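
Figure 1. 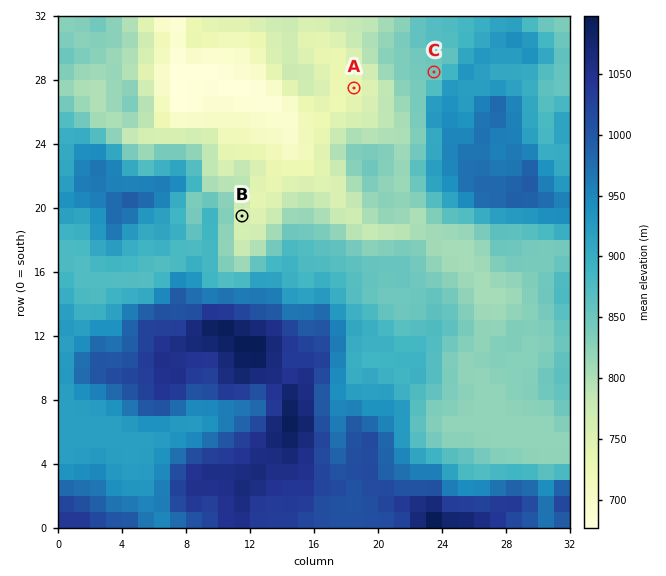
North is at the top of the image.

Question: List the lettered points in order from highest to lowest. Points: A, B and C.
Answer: C B A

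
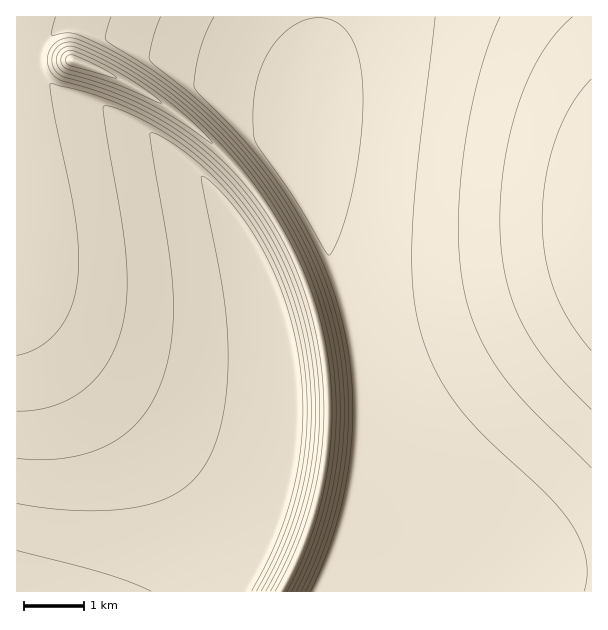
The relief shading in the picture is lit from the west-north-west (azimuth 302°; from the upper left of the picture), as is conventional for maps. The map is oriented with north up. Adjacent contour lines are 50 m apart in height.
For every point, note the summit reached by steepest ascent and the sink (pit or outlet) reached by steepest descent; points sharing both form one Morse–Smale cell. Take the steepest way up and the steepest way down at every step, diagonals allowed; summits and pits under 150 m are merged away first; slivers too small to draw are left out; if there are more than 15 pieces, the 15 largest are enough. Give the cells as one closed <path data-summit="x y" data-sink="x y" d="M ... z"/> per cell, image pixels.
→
<path data-summit="74 60" data-sink="17 591" d="M71 60l-55 0 0 531 265 1 17-34 14-36 12-49 4-39-2-63-7-44-12-40-9-23-22-43-29-41-32-35-32-27-40-27-39-19z"/><path data-summit="591 225" data-sink="308 120" d="M591 16l-272 1-1 27-11 63 1 82 8 32 20 45 8 27 12 51 6 55 0 63 6 15 17 23 25 24 41 30 5 9 2 29 134-1z"/><path data-summit="74 60" data-sink="308 120" d="M318 16l-301 0-1 43 55 1 18 6 37 16 51 32 38 31 32 35 29 41 22 43 15 41 11 45 4 39 0 45-4 39-12 49-14 36-16 33 174 1 1-20-6-18-41-30-25-24-17-23-6-15 0-63-6-55-12-51-8-27-20-45-8-32-1-82 11-63z"/>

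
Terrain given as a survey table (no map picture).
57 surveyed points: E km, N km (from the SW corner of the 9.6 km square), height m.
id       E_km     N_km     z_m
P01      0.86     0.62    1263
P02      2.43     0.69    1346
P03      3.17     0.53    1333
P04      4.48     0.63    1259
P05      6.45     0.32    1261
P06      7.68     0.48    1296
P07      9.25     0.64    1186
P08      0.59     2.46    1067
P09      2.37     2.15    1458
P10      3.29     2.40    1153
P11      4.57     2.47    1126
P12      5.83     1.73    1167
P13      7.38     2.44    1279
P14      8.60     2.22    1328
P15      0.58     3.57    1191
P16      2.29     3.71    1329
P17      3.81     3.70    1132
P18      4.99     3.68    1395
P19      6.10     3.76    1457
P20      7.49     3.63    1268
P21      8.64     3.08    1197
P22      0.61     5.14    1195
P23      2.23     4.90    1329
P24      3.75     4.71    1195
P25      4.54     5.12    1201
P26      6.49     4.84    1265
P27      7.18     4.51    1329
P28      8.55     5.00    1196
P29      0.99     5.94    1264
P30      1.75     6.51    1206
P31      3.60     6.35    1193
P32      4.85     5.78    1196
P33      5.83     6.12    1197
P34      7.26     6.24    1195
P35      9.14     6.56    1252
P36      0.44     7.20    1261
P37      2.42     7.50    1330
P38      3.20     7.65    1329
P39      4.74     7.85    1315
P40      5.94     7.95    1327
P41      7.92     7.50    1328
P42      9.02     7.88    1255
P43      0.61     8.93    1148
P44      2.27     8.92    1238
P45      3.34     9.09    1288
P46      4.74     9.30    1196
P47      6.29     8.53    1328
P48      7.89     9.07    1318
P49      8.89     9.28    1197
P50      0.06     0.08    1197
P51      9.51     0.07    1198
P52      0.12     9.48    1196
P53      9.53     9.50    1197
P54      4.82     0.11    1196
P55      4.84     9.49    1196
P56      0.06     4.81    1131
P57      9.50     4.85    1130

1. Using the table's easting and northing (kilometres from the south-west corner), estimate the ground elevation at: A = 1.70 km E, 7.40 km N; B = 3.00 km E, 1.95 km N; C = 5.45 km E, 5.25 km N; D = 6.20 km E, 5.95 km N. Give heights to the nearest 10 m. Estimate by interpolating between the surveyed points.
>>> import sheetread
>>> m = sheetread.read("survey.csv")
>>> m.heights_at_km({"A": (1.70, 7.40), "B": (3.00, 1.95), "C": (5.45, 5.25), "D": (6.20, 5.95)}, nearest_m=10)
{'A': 1300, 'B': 1260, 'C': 1230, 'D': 1200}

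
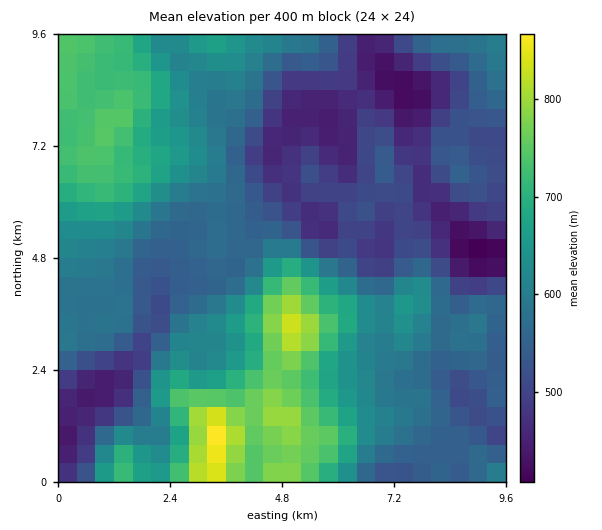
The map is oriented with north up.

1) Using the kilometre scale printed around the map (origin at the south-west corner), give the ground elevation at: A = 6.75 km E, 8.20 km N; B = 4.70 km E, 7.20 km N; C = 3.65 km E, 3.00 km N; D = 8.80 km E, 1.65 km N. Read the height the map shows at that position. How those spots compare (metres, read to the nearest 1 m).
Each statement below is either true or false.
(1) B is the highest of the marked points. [false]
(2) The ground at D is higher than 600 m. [false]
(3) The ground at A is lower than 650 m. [true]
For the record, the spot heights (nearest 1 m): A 464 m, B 451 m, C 631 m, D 504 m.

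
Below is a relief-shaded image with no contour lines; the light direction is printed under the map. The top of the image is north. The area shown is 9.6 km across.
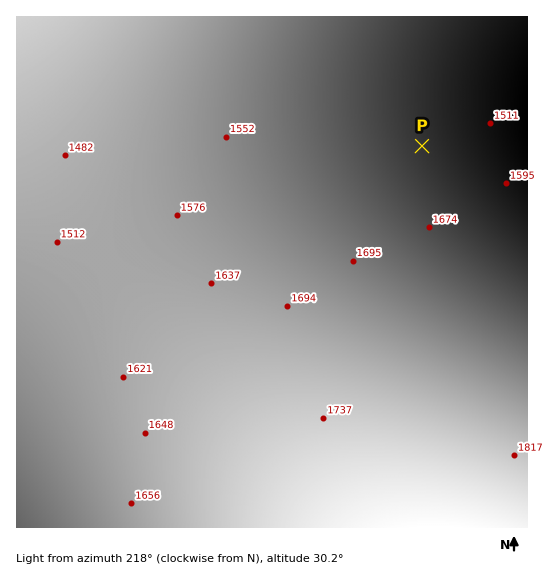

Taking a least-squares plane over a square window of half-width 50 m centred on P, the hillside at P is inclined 4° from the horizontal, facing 12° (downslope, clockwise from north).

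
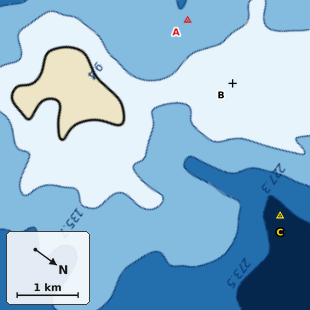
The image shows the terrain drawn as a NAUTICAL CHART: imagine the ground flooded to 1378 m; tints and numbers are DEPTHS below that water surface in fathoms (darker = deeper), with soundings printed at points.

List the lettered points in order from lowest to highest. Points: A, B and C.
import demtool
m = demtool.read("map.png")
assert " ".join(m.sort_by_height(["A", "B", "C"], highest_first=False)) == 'C A B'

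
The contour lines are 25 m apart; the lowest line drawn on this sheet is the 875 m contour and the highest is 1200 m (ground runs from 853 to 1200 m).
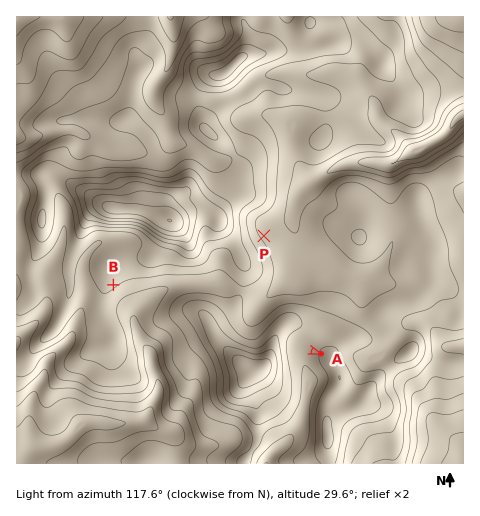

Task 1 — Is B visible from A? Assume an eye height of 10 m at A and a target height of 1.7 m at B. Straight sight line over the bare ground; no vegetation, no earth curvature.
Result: no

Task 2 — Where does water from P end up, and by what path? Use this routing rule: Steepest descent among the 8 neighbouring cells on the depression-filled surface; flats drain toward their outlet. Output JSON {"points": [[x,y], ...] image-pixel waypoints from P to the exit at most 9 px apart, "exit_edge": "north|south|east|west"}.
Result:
{"points": [[264, 236], [273, 228], [283, 225], [292, 217], [294, 208], [297, 199], [304, 189], [313, 181], [322, 175], [332, 169], [341, 166], [350, 164], [360, 162], [369, 162], [378, 164], [388, 164], [397, 161], [406, 154], [416, 148], [425, 146], [434, 141], [444, 136], [452, 126], [459, 117], [463, 115]], "exit_edge": "east"}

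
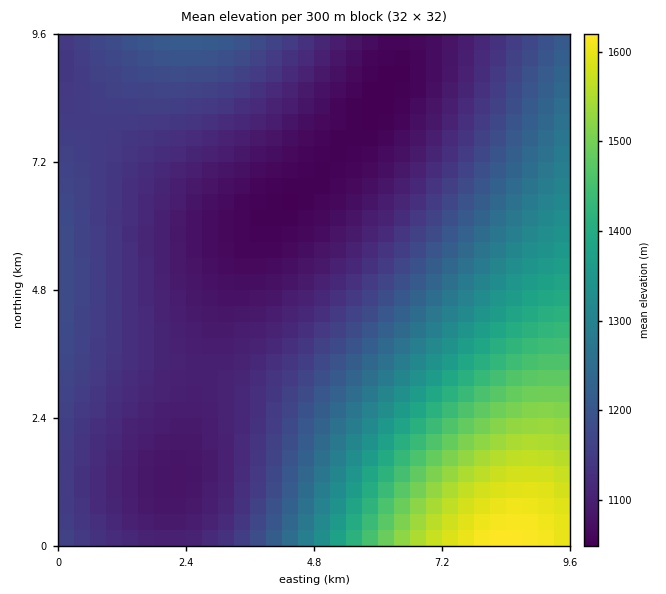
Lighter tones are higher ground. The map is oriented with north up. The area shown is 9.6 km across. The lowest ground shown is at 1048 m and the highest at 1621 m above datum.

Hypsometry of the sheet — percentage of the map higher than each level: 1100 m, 74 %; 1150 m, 49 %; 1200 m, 33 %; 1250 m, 26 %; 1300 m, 21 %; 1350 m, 17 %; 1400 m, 13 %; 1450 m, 10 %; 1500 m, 7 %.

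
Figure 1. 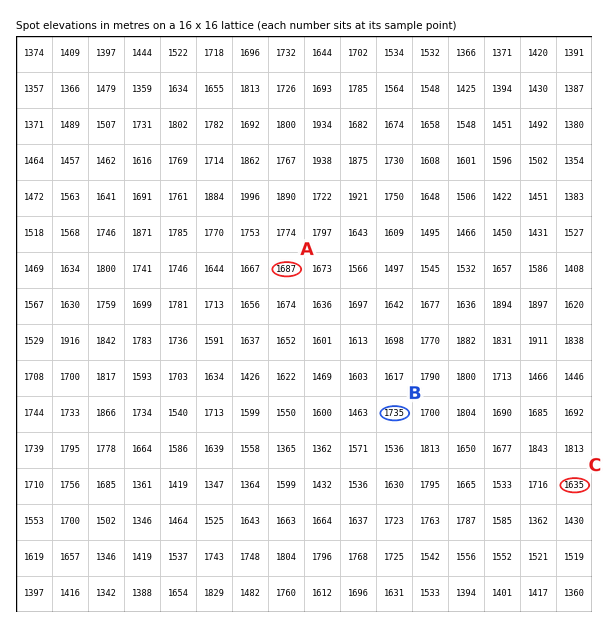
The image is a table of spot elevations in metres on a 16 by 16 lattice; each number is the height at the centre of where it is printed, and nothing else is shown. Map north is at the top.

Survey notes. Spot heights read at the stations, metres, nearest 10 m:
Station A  1690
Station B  1730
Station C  1640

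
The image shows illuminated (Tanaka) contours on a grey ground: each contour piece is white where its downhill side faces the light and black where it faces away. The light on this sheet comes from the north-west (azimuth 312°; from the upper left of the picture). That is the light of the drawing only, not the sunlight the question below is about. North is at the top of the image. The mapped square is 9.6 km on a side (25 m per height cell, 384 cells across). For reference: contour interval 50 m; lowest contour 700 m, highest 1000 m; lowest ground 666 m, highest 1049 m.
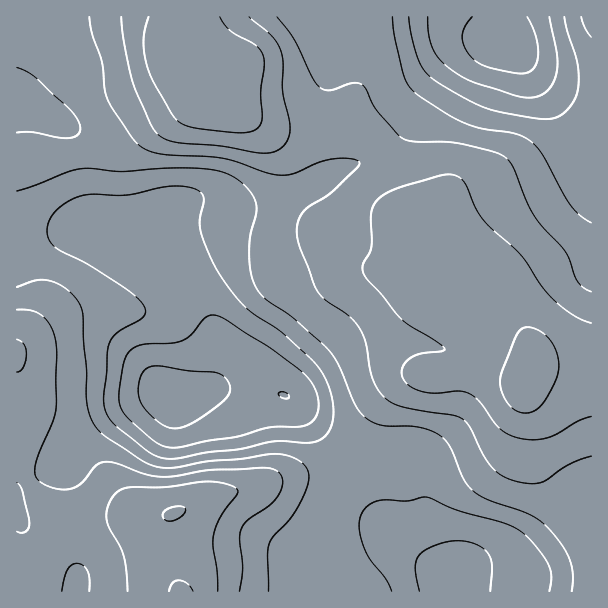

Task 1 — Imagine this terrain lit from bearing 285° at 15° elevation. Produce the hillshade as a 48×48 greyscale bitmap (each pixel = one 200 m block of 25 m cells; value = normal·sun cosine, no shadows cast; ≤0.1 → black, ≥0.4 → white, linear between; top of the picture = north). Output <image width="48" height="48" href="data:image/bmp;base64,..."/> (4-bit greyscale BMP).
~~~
<image width="48" height="48" href="data:image/bmp;base64,Qk32BAAAAAAAAHYAAAAoAAAAMAAAADAAAAABAAQAAAAAAIAEAAATCwAAEwsAABAAAAAAAAAAAAAAABEREQAiIiIAMzMzAERERABVVVUAZmZmAHd3dwCIiIgAmZmZAKqqqgC7u7sAzMzMAN3d3QDu7u4A////AKl1ebzMy6lkIiI1Z3eJh1Q1eImZmqve/6l2ebzMuphkMiI1Z3d4d1RFaImZmqvO/6mHeKvMuodlQyI1Z3d3dlVVZ4mZmqvN7pmIiau7uYZVQyJFZ3d2ZmZlZniZmrzMzZmZmaq7qXZUMyNFZnd2ZmZ2ZneImrvLu5mZmqu7qYZTIiM0VWZ2Zmd3Znd4iauqmZmZmru7qpdkMjMzNFZmZniHd4iIiZmZiJmZmszLuqmGREQyI0Vnd3d3iZmZiIiHd4iIm8y6qru5dmZCIkVnd3d4mrupmId2Z4d4m8upib3cqZl1M0Vnd3d4m8y6mHdmZnZnm7qGZ63uy7yoZVZ3d3d4m8y6mHdmZmZWiZhkRZztzN3Kh4iId3d4q8y6mHdlZmVVeHZTNHvMzM3bqqu5h3Z4m8zLmHZVVXVFZkQzNXq7u7zLq87bmHZniavLqXZVVXZEVCEjRXmqqqqqq+/8qYd3d4rMuXVFVXVEQgACRnmqqZmYm+/9uqmHdnm8yXVFZmUzQgABRniZmZiIm+/9zLqYdni8unVVZ2UzQxAANniImZiIm9/9zMuph4msuoZWZ2QzMxAANnd3iJiJq97czMypiIm8y5ZWZ2QzMyABRndmeJmau8zMzMupiIm8y5dmZ2UzMyIjRmZVaJmau7u7u7qpiImry5dmZ2VDMzM0VmVVaJqqu7qaq7qZiIibuphmZ3ZURFVVVlVVeaqqu6mZq6qYiIiaqodmZ5hmVmZmZmZmiruqqqmZqqmIiJmaqYdmZ6l3ZmZmZ3d3m8y6qpmaqpmIiJmqmHZVZ6qHd2Zmd4iJq8y6qqqqqYiIiImZh2VVZqmId2Z3eJmavMu6qqq6qYiIiIiYh2VVVoiHd3d3eJmqu7uquqqqqZmYh3eId2VVVXZnd3d3eJqru7qru6qqqqqYdmZ3dmZWZlVWd4iHiJqru6qry6mZqrupdmZ3dmZmZlRFZ4iHiJqru6qrzLqZq7updmZmZmVWZ1VEVnh3eJmru6qry7qqu7uph2ZmZlVWZ2VEVnd2Z4mau7qqqqq7u7uph2ZmZlVWd2ZUVWdmVWeJqrqpmZq7u7uqmHZmZVVWd3ZlVndmVVZniaqYd3iaqru6qYdmZVRWd4d3d3h3ZVVWeJmGVWeImaqqqpd2ZVRWd4iIiImZh2VVZ3dlRVZ3iImaqpiHdlVWd4iIiZqruodmZnZURGd3d3eJmZiIh2Znd4iImqu8zKl3d2VDNGiIdmd4iIiJmHeIiIiImru83cqYd2VDNGiIdmZ3d3d4iImqmJmZqru83cuYd2QyNGiYdmZ3ZmZ3iJq7qZmZqrvM3cqYd2QiNGiZdlVmZmZ3eJvdupmZqrvN7bqId2QhJFeZhlREVWZ4iKzu25mZmqve7bqHd2QhE1eZl2QjRVZ4ib3/3IiZmazv7bqHd3UxEleJmGMRJFVnib3/7YiJmqzv7LqHd3ZCE1eZh1MQJFVWic7/7YiImrze3LqXZmZDNGiZhkIAJFVWeb7/7YiImrze27qGVFVURomZdTEBJFVWeb7//g=="/>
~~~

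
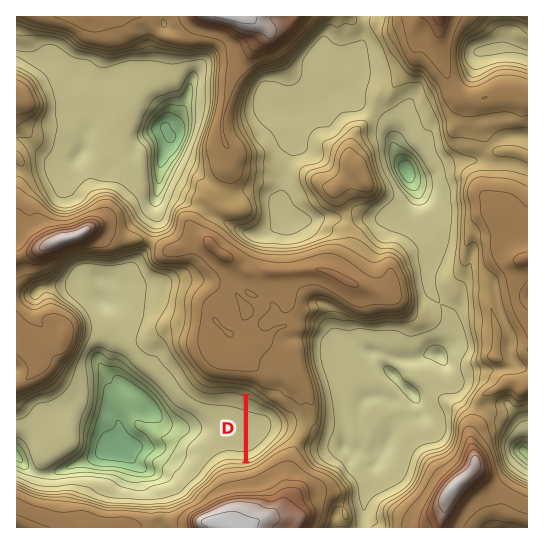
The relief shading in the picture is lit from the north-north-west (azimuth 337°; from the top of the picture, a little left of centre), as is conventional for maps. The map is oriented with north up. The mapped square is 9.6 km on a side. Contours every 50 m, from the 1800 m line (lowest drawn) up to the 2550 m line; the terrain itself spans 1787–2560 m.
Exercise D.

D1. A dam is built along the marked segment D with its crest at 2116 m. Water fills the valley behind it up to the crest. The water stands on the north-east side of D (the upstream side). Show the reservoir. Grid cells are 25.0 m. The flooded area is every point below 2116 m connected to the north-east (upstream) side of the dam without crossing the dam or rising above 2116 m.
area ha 53.4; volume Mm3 28.12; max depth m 74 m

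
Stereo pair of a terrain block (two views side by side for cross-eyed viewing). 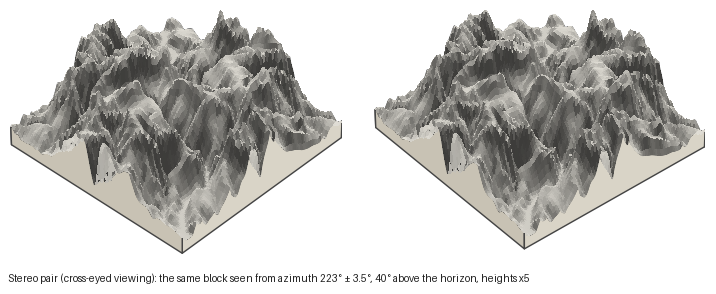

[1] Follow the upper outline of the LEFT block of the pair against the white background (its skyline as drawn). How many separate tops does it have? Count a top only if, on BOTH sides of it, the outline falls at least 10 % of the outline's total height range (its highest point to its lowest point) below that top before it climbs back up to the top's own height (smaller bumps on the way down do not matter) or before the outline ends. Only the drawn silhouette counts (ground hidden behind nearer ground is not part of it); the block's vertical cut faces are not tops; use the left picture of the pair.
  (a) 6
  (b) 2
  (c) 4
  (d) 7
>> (c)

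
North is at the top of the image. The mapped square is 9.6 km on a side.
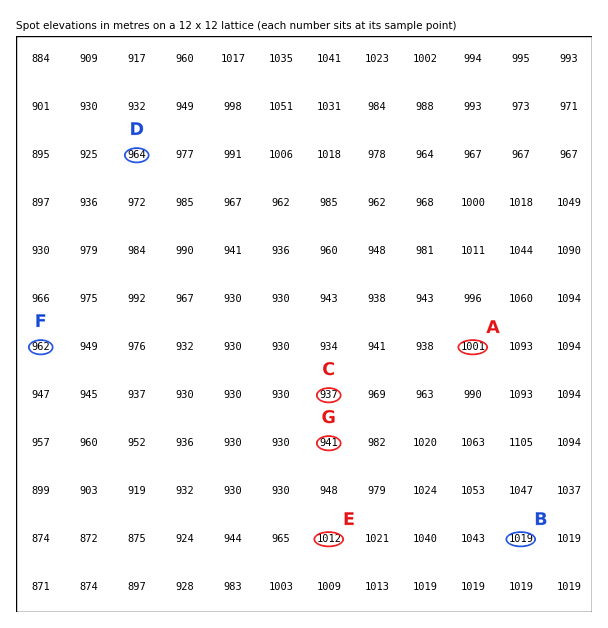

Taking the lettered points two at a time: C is below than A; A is below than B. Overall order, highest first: B A C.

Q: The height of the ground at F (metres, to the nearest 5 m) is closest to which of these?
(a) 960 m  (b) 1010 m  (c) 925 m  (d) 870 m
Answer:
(a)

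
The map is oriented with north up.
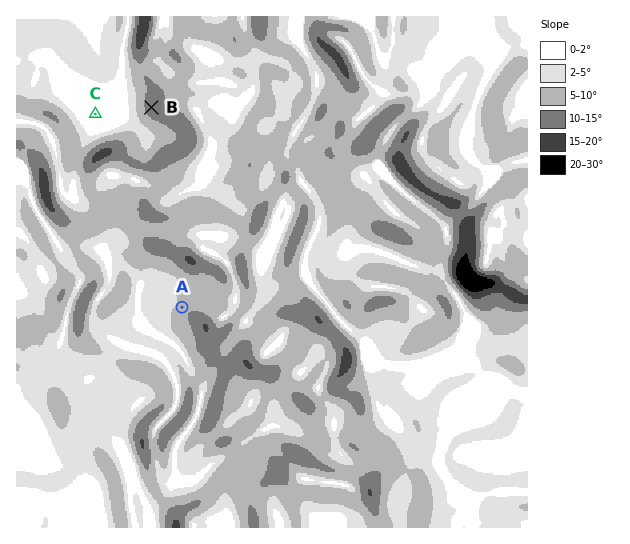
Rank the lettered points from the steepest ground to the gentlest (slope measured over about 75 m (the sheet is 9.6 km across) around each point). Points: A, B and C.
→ B A C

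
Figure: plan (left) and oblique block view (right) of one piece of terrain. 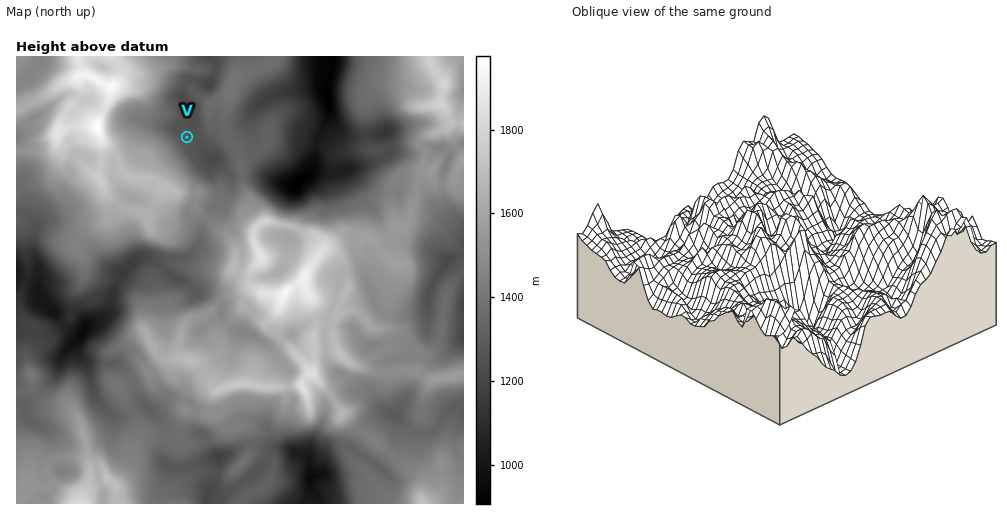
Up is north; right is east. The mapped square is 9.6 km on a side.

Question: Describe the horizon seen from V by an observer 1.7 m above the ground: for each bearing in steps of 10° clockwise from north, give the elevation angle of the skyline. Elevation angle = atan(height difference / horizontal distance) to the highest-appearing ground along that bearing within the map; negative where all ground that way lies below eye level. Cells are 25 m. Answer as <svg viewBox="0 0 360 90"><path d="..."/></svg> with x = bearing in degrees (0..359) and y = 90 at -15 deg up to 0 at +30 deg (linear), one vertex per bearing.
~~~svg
<svg viewBox="0 0 360 90"><path d="M0 53l10 3 10-2 10-6 10-2 10 0 10 1 10 1 10 2 10 0 10 1 10 1 10-2 10-7 10-7 10 3 10 4 10-5 10-8 10-9 10-3 10-1 10 0 10 0 10 0 10 1 10 4 10-1 10 0 10 4 10-3 10 1 10 6 10 5 10 6 10 6"/></svg>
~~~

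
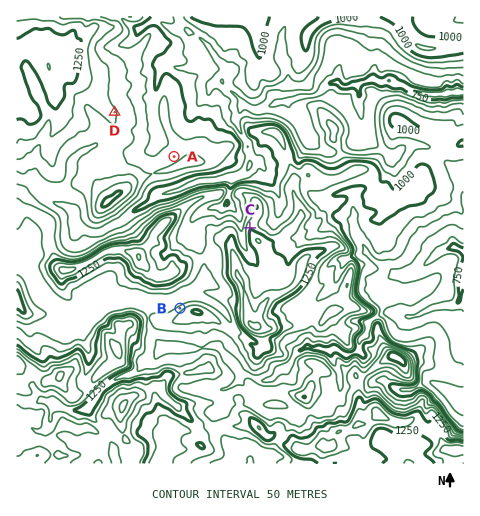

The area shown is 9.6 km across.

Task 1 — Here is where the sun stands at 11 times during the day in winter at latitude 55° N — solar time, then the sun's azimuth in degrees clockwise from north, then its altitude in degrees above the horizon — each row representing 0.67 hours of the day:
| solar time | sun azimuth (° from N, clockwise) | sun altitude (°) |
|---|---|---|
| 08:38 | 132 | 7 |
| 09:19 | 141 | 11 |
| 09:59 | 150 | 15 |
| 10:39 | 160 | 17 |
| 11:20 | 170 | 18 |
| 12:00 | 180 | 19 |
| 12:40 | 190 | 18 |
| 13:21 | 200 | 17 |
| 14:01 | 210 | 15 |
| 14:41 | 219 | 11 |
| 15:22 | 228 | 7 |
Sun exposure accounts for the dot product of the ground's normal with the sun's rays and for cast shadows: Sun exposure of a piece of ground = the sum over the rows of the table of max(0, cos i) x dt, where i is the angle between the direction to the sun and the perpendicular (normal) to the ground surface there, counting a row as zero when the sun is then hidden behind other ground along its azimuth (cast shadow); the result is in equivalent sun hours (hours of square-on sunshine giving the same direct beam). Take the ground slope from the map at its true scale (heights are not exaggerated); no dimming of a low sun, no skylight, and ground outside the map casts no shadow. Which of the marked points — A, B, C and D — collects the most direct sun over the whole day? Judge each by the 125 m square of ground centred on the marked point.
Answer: D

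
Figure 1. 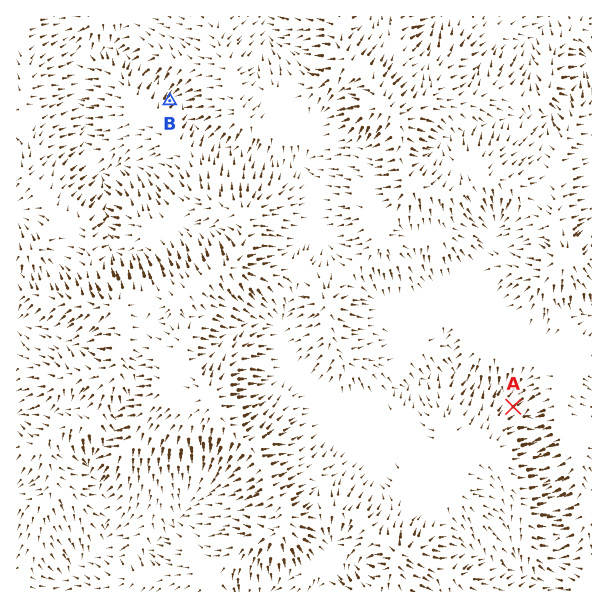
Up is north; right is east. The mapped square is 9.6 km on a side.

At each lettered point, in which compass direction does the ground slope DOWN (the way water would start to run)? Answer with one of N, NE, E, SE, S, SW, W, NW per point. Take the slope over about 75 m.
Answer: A NE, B NE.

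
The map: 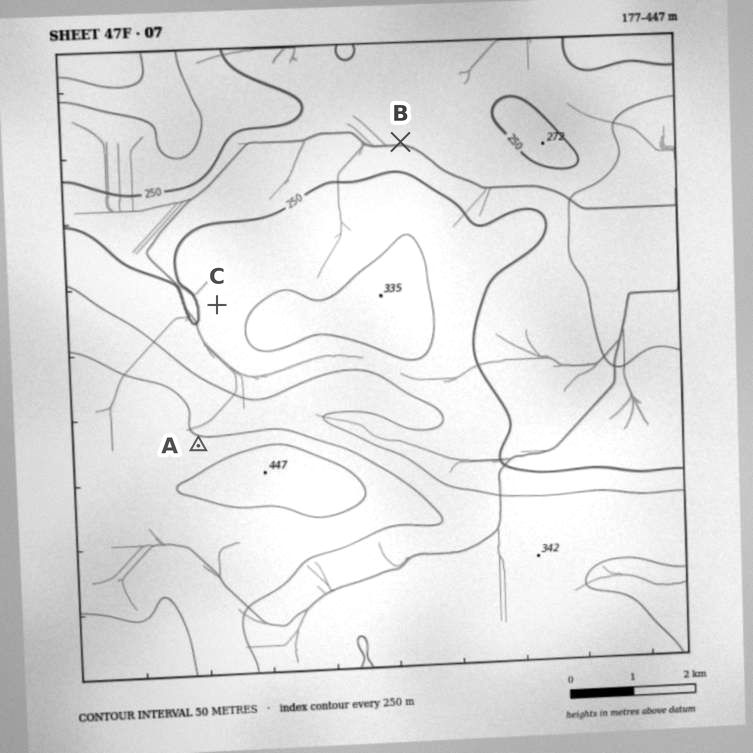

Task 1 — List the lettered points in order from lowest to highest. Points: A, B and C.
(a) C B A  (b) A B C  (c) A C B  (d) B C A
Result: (d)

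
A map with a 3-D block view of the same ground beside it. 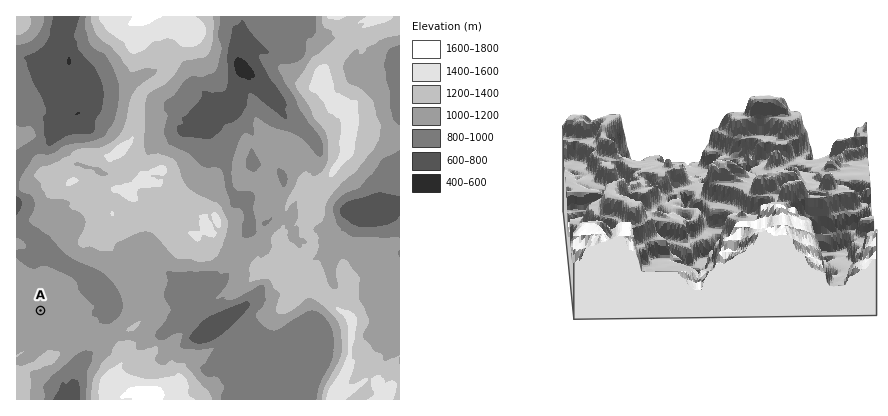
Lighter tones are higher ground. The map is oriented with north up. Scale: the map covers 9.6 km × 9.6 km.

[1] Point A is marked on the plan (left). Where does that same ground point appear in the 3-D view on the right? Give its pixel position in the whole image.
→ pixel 849 169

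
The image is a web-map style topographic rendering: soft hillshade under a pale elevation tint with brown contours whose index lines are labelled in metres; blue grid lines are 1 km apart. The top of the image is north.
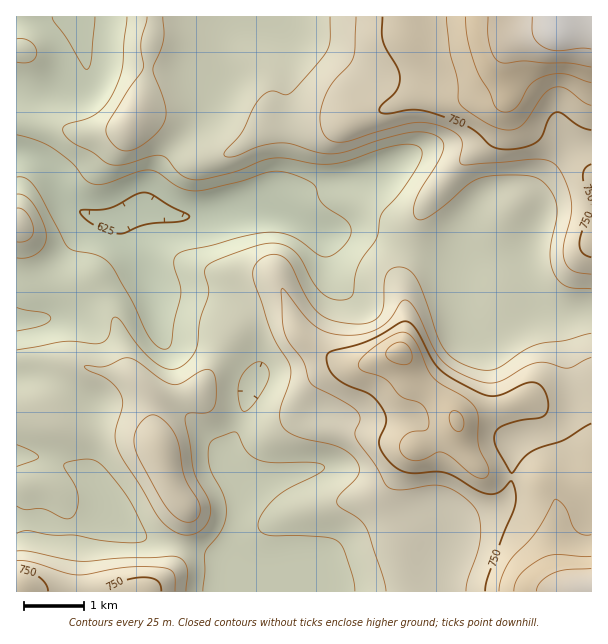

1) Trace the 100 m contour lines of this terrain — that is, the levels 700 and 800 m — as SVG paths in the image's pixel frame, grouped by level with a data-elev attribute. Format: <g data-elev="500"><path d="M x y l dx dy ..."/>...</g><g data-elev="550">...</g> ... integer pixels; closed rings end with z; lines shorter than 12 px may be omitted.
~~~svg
<g data-elev="700"><path d="M186 591l2-16-1-8-5-7-6-3-54 1-41 3-51-9-13-1"/><path d="M181 534l10 1 9-4 7-7 3-9 0-8-1-7-15-29-9-52 1-4 3-2 17 0 7-5 3-6 0-10 0-12-3-7-3-3-6 0-22 13-8 2-12-5-24-18-9-4-7 1-18 8-20-1 5 5 19 9 11 12 4 12-8 30 0 7 3 9 41 68 9 9z"/><path d="M591 333l-25 7-29 4-13 6-26 18-9 2-10-1-21-8-8-5-6-7-7-14-18-51-5-9-7-6-6-2-6 0-8 6-3 9-1 24-4 11-10 6-13 1-24-4-14-8-12-15-15-31-7-9-6-2-8 0-7 3-6 5-4 9 2 12 17 51 16 27 3 7-1 12-10 29 1 13 4 6 6 5 11 4 36 9 10 5 8 9 3 7 0 6-5 7-15 14-2 8 3 4 19 12 7 8 16 48 4 16"/><path d="M17 242l6 0 6-2 3-4 2-6-2-8-5-8-4-5-6-1"/><path d="M147 17l-6 25 3 23-1 4-17 24-20 35 0 6 5 7 6 7 6 3 11-2 12-6 13-12 6-11 1-7-1-9-12-35 10-28 0-24"/><path d="M330 17l0 25-3 8-4 7-33 37-5 1-13-4-5 1-6 5-7 10-13 27-16 18-1 3 1 1 9 1 26-11 21-3 10 1 29 9 16 1 69-21 15-1 12 2 10 6 2 4 0 5-6 13-22 36-3 12 3 8 6 2 7-4 17-12 22-20 12-6 12-2 17-1 18 1 9 2 7 4 6 7 7 15 1 13-7 35 1 12 4 11 5 7 7 5 24 2"/></g><g data-elev="800"><path d="M591 556l-34-2-14 4-13 8-9 8-5 8-2 9"/><path d="M456 431l3 1 3-2 2-8-3-8-4-3-4 0-3 3-1 6 3 7z"/><path d="M396 363l11 1 5-4-1-10-7-7-5-1-5 2-8 7 0 3 1 4z"/><path d="M466 17l2 22 7 27 5 11 9 15 5 13 6 6 7 1 8-3 4-5 12-20 6-5 9-3 11-2 9 0 25 9"/></g>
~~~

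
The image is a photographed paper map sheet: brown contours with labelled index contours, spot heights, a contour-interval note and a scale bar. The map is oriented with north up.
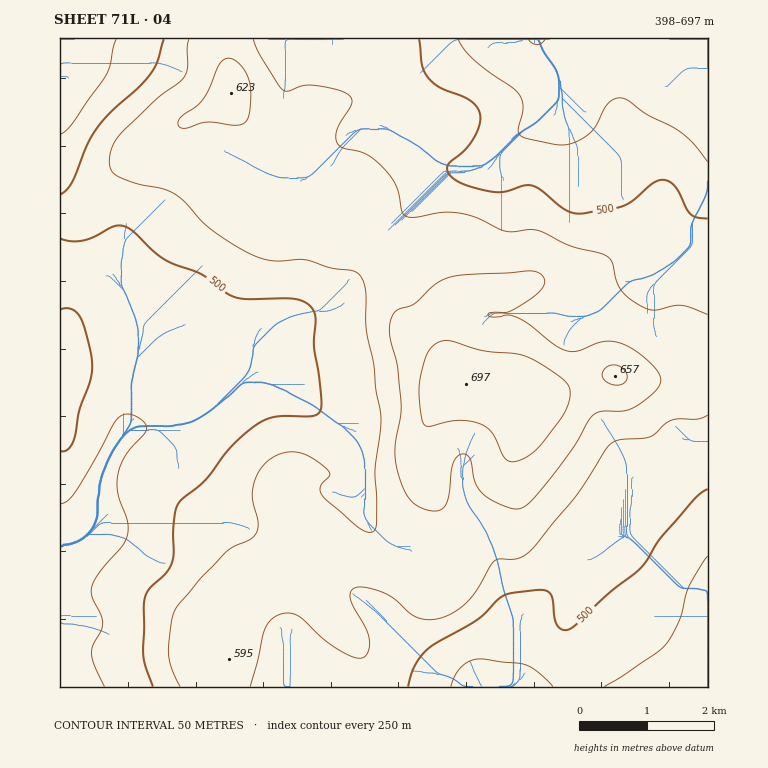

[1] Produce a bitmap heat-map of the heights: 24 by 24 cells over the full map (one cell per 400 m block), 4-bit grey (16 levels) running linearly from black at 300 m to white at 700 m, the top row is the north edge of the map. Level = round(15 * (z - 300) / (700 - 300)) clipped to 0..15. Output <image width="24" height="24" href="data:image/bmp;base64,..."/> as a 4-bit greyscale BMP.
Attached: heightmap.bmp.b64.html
<image width="24" height="24" href="data:image/bmp;base64,Qk2WAQAAAAAAAHYAAAAoAAAAGAAAABgAAAABAAQAAAAAACABAAATCwAAEwsAABAAAAAAAAAAAAAAABEREQAiIiIAMzMzAERERABVVVUAZmZmAHd3dwCIiIgAmZmZAKqqqgC7u7sAzMzMAN3d3QDu7u4A////AFZ4q7mImYdlVmZlVVZ4q7mJqZh2ZndmZVZ4qrqaqZmXd4d2ZVZ4mruqqaq5h4h3ZVVniaq7qqq6mYiHdkVniZqqqaq6qpiIdlVniJqqmau7u6mIh2VneJqpmby7zLmImHZmZ4mZmby83cqZmYZWZniIib3d7tuqmYZmZmd3ib3u/+zLqpdmZmd3ib3/7t3cuodmZ3d4ib3d3LvLu4dmZ3d4irzMu7qqqndmd4iIirvMy7qpmXZneImZmqu7u7qZiHd4iaqqqqqqqpmZiIiJmqqqqpmZmYiIh4mZq7qqqpmHeHd3h3mqu6qqqZiHZ2Z3dmiru7uqmZiHZVZmZVeKu8qqmZiHZVVmVVZ4m8qZmZh2VUVVVFVnm7mIiZdlVEVVVA=="/>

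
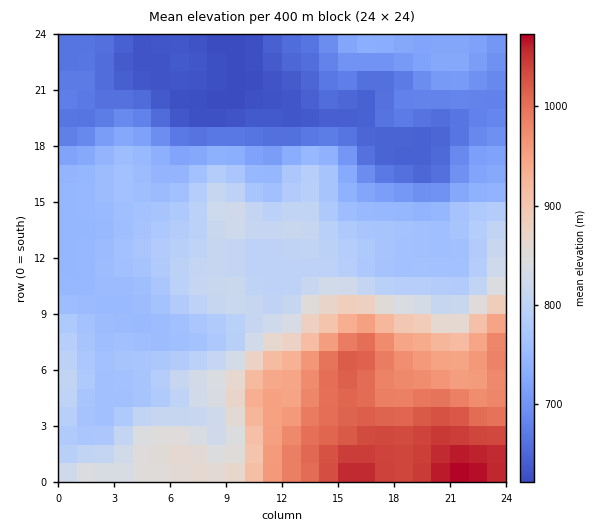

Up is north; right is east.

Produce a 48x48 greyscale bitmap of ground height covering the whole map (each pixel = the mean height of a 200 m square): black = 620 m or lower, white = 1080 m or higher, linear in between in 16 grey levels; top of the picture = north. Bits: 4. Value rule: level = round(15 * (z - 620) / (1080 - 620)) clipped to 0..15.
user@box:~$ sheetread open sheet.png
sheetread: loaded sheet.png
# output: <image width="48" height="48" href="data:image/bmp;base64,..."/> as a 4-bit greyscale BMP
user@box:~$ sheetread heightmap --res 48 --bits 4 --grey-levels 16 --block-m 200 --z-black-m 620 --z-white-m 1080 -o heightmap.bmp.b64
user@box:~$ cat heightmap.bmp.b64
<image width="48" height="48" href="data:image/bmp;base64,Qk32BAAAAAAAAHYAAAAoAAAAMAAAADAAAAABAAQAAAAAAIAEAAATCwAAEwsAABAAAAAAAAAAAAAAABEREQAiIiIAMzMzAERERABVVVUAZmZmAHd3dwCIiIgAmZmZAKqqqgC7u7sAzMzMAN3d3QDu7u4A////AHd4d3d3iIiIiIiau8zN3u7u7u7u7///7md3d3d3iIiIiIiau8zN3u7u7u7u7//+7mZmZnd4iIiIh3iau8zd3u7u7u7u7v/+7lVmZmd4iIiId3iau8zN3e7u7u7u7u7u7lVVVWd4iIiHd3iau8zN3d3e7u7u7u7u7lVVVWZ3d3d3d3iau7zM3d3d3d3e7u7d3WVVVVZnd3dmZ3iau7vM3d3d3d3d3t3d3WVVVVVWZmZmd3iqu7vMzd3d3M3d3d3MzGZVVVVVVWZnd4mru7u8zd3czMzM3czMzGZVVVVVVWZ3d4mru6u8zd3czMzMzMu7zGZVVVVVVmZ3d4mqu6u8zd3czMzMy7u7vGZVVVVVVmZ3d3iaqqu8zd3czMy7u7u7zGZVVVVVVWZmZ3iJqqu8zd3dzMu7u7u7zGVVVVVVVVVVZmeImqqrzN3dzMu7u7u7zGVVVVVVRVVVVWZ3iZmqvM3dzLu7qqq7zGVVVEREREVVVVZneIiaq7zMy6qqqZmrvFVVREREREVVVVZmd3eJmqu7uqmZmImau1VVRERERFVVVmZmZneJmaqqqZmIh3iZqlVEREREVVVmZmZmZmeIiZmZiIh3dneImURERERFVVZmZndmZmZ4iIiId3d2ZmZ3iERERERFVVZmZnZmZmZnd3d2ZmZmZlZneERERERFVWZmZmZmZmZmZmZmVVVVVVVWd0RERFVVVWZmZmZmZmZmZmVVVVVVVVVWd0RERFVVVWZmZmZmZmZmZlVVVVVVVVVWZ0RERFVVVWZmZmZmZmZmZmVVVVVVVVVWZ0RERFVVVVZmZmZmZmZmZmVVVVVVVVVWZkREREVVVVVmZnZmZmZmZlVVVVVVVVVWZkREREVVVVVmZ3d2ZmdmZVVVVVVVRVVWZkREREVVVVVmZ3d2ZmZmZVVERERERFVVZkRERFVVVVVWZ3ZmVWZmVUREREREREVVVURERFVVRFVWZmZVVVZmVUREMzMzM0RERERERVVUREVWZmVURVVmVUQzMzIiIjNERERERVVURERVZlVERFVmVUMyIiIREiMzM0RERFVURERFVVVERFVVVUMiERERESMzM0RERFVERERERERDNERVVDMhERERESMzMzMzREREQzMzMzMzMzNEQzIRERERESIzMyIjM0RDMyIiIiIiIiIiIiIRERERERIjMyIiIzMzIhERERERERERERERERERERIiIhESIiIiIREAAAERERAREREREREREREiIiIRIiIiEQAAAAABEAAREREREiIiESIiIiIiESIREQAAAAAAAAAREREREiIiIiIiIiIiEREREAAAAAAAAAERERERESIiIiIiIiIiERERAAAAAAAAAAEREiERERIiIzMiIiIiEREAAAEAAAAAAREREiIhEiIjMzMzIiIiERAAABEQAAAAARERIiIiIiMzMzMzMhEhEREAABEQAAAAERERIjMzMzMzMzMzMxEREREAABEAAAAAERESIzNERDMzMzMzMxEREREAABAAAAAAERESIzRERDMzMzMzMw=="/>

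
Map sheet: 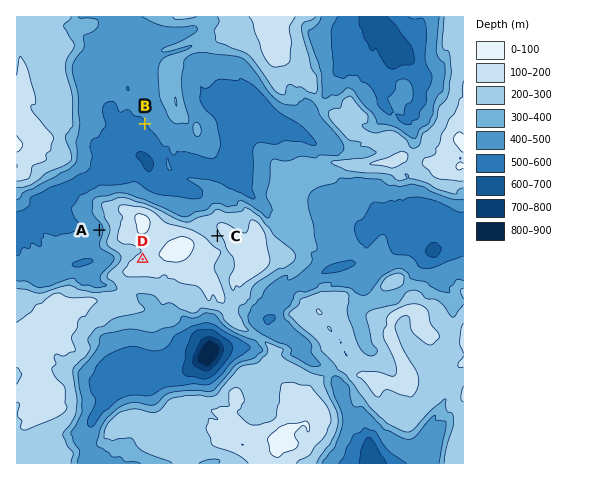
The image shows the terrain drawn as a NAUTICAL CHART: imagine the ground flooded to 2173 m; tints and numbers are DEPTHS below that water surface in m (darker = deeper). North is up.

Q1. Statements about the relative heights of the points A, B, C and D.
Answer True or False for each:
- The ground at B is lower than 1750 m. True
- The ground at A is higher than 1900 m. False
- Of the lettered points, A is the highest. False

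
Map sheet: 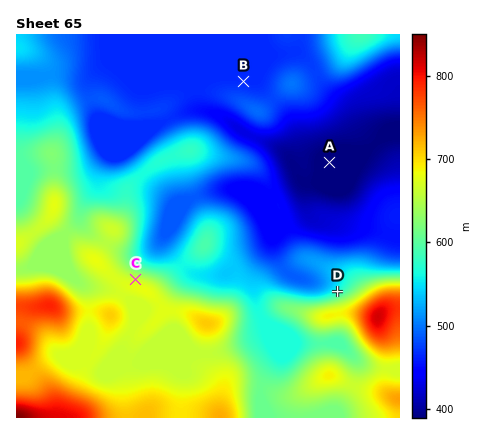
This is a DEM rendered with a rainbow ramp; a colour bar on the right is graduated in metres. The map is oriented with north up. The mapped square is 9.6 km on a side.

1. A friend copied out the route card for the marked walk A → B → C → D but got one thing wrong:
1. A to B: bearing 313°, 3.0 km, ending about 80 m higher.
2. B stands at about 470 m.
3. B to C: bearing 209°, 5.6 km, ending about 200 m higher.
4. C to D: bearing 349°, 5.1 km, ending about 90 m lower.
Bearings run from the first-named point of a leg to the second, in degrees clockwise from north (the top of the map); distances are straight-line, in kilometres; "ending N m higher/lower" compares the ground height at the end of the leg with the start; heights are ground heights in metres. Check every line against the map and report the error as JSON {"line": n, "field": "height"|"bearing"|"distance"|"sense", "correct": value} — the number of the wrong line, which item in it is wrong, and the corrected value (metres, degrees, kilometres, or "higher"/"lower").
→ {"line": 4, "field": "bearing", "correct": 93}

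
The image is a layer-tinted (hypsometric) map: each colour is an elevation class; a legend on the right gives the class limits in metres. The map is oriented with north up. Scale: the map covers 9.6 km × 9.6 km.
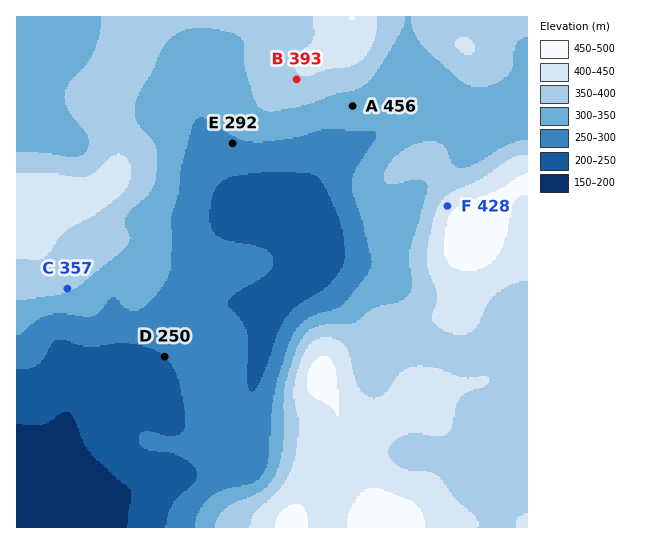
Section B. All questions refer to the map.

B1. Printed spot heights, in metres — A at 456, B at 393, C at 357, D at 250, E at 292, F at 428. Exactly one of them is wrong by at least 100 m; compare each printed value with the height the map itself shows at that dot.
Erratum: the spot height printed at A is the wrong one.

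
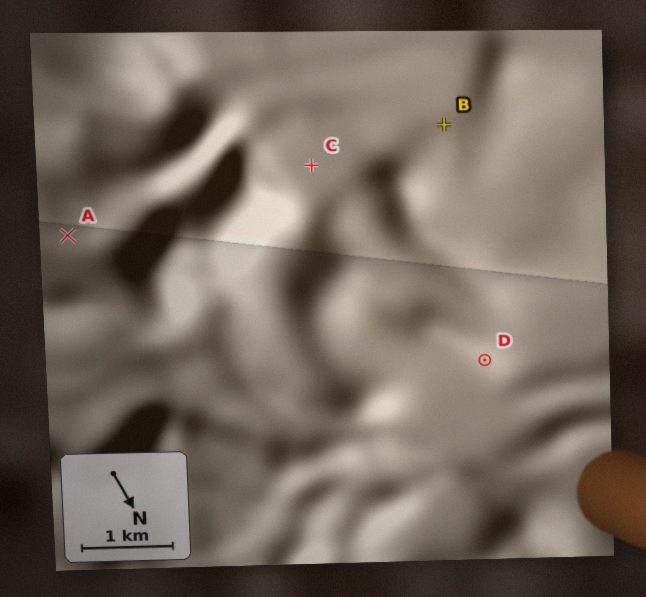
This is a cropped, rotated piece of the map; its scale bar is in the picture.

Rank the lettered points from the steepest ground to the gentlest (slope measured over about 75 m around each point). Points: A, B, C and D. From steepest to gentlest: A D B C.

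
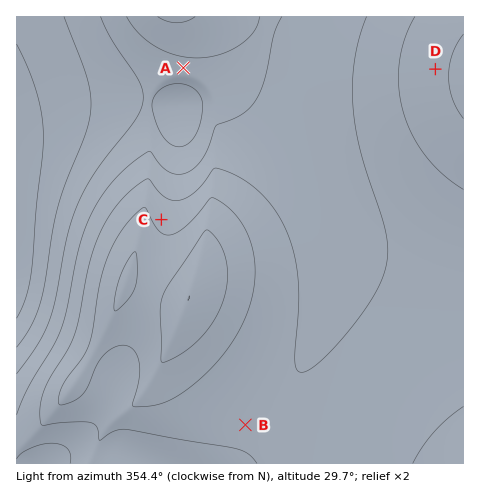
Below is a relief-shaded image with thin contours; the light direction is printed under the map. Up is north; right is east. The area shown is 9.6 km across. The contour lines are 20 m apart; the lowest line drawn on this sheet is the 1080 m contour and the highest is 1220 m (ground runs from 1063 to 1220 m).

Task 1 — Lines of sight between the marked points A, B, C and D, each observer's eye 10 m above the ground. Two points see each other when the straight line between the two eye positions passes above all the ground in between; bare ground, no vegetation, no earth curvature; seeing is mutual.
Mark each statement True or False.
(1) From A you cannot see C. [False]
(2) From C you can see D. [True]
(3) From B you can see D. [True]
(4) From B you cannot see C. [True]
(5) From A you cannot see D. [False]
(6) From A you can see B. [False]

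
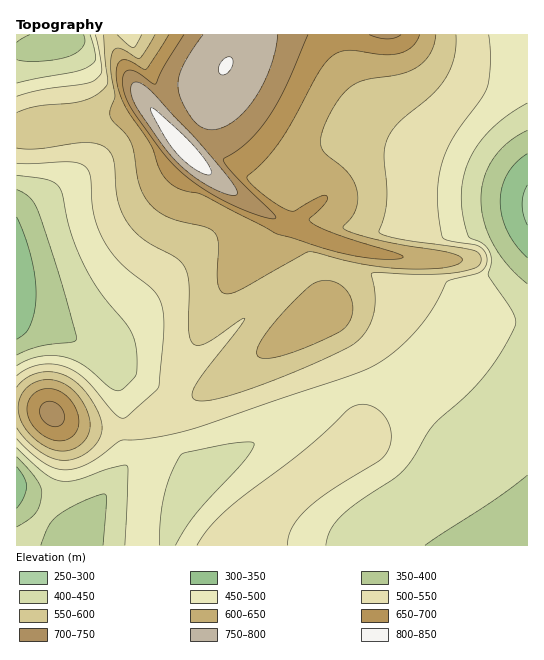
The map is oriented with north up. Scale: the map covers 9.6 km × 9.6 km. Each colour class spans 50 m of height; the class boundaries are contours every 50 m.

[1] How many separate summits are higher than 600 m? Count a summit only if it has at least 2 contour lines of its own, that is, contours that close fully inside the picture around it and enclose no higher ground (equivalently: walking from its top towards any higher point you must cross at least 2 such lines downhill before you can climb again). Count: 2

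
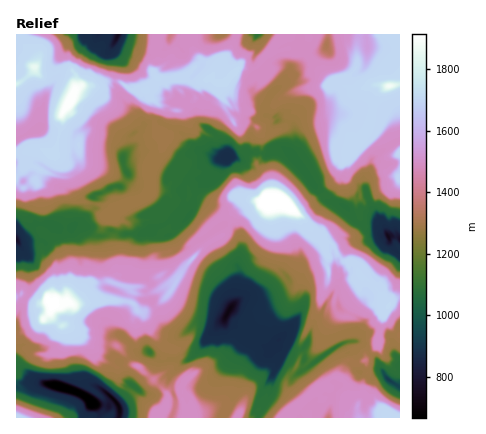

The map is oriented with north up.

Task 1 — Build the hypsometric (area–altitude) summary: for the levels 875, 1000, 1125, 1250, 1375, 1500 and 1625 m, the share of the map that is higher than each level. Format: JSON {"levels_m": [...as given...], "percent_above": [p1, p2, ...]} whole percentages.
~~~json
{"levels_m": [875, 1000, 1125, 1250, 1375, 1500, 1625], "percent_above": [95, 91, 77, 72, 49, 33, 20]}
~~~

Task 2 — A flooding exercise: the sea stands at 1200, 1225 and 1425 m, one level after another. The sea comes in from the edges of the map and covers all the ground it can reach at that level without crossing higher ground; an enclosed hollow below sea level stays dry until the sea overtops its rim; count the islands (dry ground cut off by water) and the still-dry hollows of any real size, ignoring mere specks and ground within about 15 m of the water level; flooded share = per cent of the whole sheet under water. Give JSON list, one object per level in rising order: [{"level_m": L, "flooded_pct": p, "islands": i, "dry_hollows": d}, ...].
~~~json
[{"level_m": 1200, "flooded_pct": 25, "islands": 0, "dry_hollows": 2}, {"level_m": 1225, "flooded_pct": 26, "islands": 0, "dry_hollows": 2}, {"level_m": 1425, "flooded_pct": 53, "islands": 1, "dry_hollows": 0}]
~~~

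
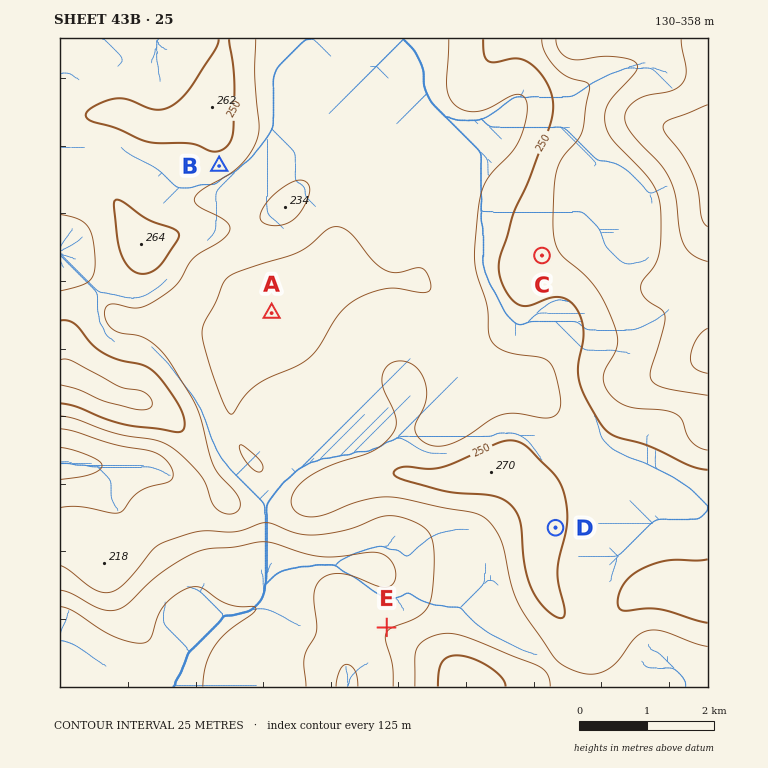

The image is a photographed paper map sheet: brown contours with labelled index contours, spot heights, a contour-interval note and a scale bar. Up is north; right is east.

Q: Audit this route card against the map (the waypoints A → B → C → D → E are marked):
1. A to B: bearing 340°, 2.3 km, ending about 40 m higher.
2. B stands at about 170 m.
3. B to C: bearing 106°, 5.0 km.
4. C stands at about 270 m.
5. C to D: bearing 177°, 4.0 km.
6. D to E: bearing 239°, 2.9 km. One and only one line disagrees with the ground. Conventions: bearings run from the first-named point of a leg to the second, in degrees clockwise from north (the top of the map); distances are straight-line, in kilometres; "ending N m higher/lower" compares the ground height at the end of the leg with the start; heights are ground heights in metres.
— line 2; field height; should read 240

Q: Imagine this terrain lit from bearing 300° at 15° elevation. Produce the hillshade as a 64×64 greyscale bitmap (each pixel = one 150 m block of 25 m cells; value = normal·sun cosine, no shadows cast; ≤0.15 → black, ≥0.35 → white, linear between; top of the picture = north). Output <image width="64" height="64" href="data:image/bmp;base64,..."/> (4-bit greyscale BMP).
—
<image width="64" height="64" href="data:image/bmp;base64,Qk12CAAAAAAAAHYAAAAoAAAAQAAAAEAAAAABAAQAAAAAAAAIAAATCwAAEwsAABAAAAAAAAAAAAAAABEREQAiIiIAMzMzAERERABVVVUAZmZmAHd3dwCIiIgAmZmZAKqqqgC7u7sAzMzMAN3d3QDu7u4A////AJmJmZiIiJmqmYiZqpiIiazd3d3Ll3d3dmd3ZmeIiIiImZmZmIiIiaqZmJmqmIiJq83d3MuYd4iHd4dlVniIiIiZmZmYiIiJmqmZmaqYiImrzN3cy5mIiZmYh2VEZ4iIiJmZmYiIiImaqqmaqpmIiau8zMy6mZmZmZmYdUNWeIiHmZmYiIiIiJmqqqqqqYiZqrzMzLqZmZmqqZiGQ0VniHeZmYd3eIiImZmqqrqpmZmqu8zLqZmZmaqpiIhkRGd3d4iYdlVniIiJmZmqu6qZmaqrzMupiImaqph4mYZEVnd3iIdkNFZ4iIiIiZq7qqmZmavMy6mIiau6h3iamGVmd3d4h1MiNWeIiIiImru6qZmZqrzLqIiJu7mGeJqph3eIiHiHUyEjVniIh3iaq7qpmZmavMupiIq8uXZ4mrupmImZiJhkIRI0Z4iHd4mrqpmYiZq7y6mIis24Zmiaq7qpmZmJmXZDIiNGd3d3iaqpmYiImru7qYiK3bhVaJmqqqqpqpmZh2VDMzRmZmZ4iIiId4iZq7u6iJvdt1RniZqqqqmamZmId2VDM0VVRWd3ZmZmd4mqu6qYmt64RFeJmZqpmZmZmIiId2VEREM0Z3ZVRVVmiJmqqpmazchUVoiZmZmZmZmIiImIdlVVQyRXdlRERFZ4iZmZmZrNyVRWeImZmZmZmZiImZmId3dUNGiHZURERWd4iIiImry5ZVZ4iJmZiIiqmZmZmZmJmHVFiql2VEREVmdmZmeJqqhlVniIiIiIiLqqqqqqqaqphmeby5dlVURVZmZVVniZl2VmeIiIiIiIu7u7u7uqu6mGaKzMuod2ZWZnd3ZVZ4iHZmd4iIiIiIiqq7u7u7u6mHd4q8zLqpmIiIiZmYd3iId2d4iIiIiId5maqqqqu7mHZ3iau8zLu7uqmavMupiId3eIiId3eIh3iIiIh4mqmGVniJmaq7vMzMuqrN3cuoh3iIiIh3eIiHd3d3ZVV4mGRWeJmYiZq7vMypmbze3LmHeJmZiIiIiZiGZmZURFd2Q1aJmYiIiZqru6iIm83dypiJmqmYh4iZqZVmZlVEVVQzV4mZmId4iZqqmHeJrM3LmZmqqph3eJmqpWZ2ZlVVVDRXmamZiIiImaqYdniavLupmqu6mHdniJmVZ3d3dlVENGiZqpmYiIiZmZh2Z4mruqmqu7uph2ZniIZniIiHZURFeJmamZmZmZmZmHZniZqqmaq8u6mIdmZmd3iIiZhlVVZ4mZmZmZmZmZmYdmd4mZmZq8zLuqmId2ZoiIiZmGVVZ3iJmZmZmaqqqZh3Z3iIiIiazdy7qqqYh3iIiJqodlZneImZmZmaqqqpmHd3iIiIeJrN3Mu7u7qpiIiImql2ZneIiImZmZqqqqmYh3eImId3ibzcy7u8y7qoh3iamHd3d4iIiImZmqqqqZmIiJmZh3d4q8zLu7vMy7h2Z4mYd3d3iIiIiJmZqqqpmYiImrqYd3eavLuqu7zMuXZniId3d3eIiIiIiZmqqqmZmImru6mHd4q7u6qqq8zJh2d4d2Zmd3iIiIiImZqqmZmYiavMuYd3iau6qpmau7qYd3d2VVZneIiIiIiJmZmZmZmZq8y5h2eJq7qpmImruqmIiHVEVWZ3iIiIiIiZmZmYiZmrzLmHZnmqqqqYiZqqqZmYdUREVneIiIiIiImZmIiImavMuod3eJqqqpmImZmaqqmGQzRFZ3iIiIiIiJiIiImaq8y6mIeImZmaqpmZmZqruoZDM0RWd3d4iIiIiIiIiJq8zLqZmYmZmZqrqpiJmru6l1QzNEVmZ3d3iIiZiHeImrzcuqqqmZmImau7qIiavMuYZUQzRFZmZmd4iJmId3iavNy6qrqpmYiJq8y5iIm8y5iHZlVVZmZVVWeImYh3eJq83Lqru6qYiIms3cqYiazLmZmIh3d4h2REV4iZmHd4mrzcuqu7qpiIiaze26iIq7mImZmYiJqphUNWeJmYd4iavNy6q8y5iIiJrN7cp4iamHeJiIiImrunVEZ4mZiHiJq83LqrzLmIiImr3tuoiJmHd4iHZmeKvMp1VniJiIiImrzMu6vMuYd4iavd26iJmId3iIZVVWiry5dmeIiIiIiZq8zLvM3Kh3iJq83KqZmYd3eIh2VDRXq7qHd4iIiIiJmqvMzM3cqYiJmrvLqZmYiHd4iIdlMzWJqph4iIiIiImZq8zM3dy5iImaq7qZmZiIiHd4iHZDNGiZiIiIiIiIiJmavM3d3cqZmaqqqZmYiHiId3d4h1M0V3iIiIiIiIiIiImrzd3dy7qqqqmZmYiHeIiHd3iHZERWd3iIiIiIiIiIiIm83dzMy7u6qZmZiIiIiIiIiIdURWd3eIiIiIiIiIh3eKzdzMzdzLuqmZmZmZmIiZqZh1RFZ3d4iIiIiImZmHZnis3LvN7tzLqqqqqqqZiZq6qXVEVnd4iIiIiIiZqYdlV5vMu83v7cy7u7qqqqmZmru6hTNWd3iIiIiIiZqqmGVWisy6rN7u3MzMuZmqqZmau7qWQ0Z3eIiIiIiJmrupdlV5u6iJvd3LvMy4iJqZiJqru5ZDRnd4iIiIiImavLqHZnmrl2eKu7u7y7h3iZmImau7p0NGd3iIiHd4iZq8y5h2ebuWRWeJmqu7t3eIiIiJmrunU0Z3iIiId3eImrzLqYeKzKdUVneJq7und3iIiImaq6hURneIiZh3d4iavMupiJvdyFVWZ4mru6"/>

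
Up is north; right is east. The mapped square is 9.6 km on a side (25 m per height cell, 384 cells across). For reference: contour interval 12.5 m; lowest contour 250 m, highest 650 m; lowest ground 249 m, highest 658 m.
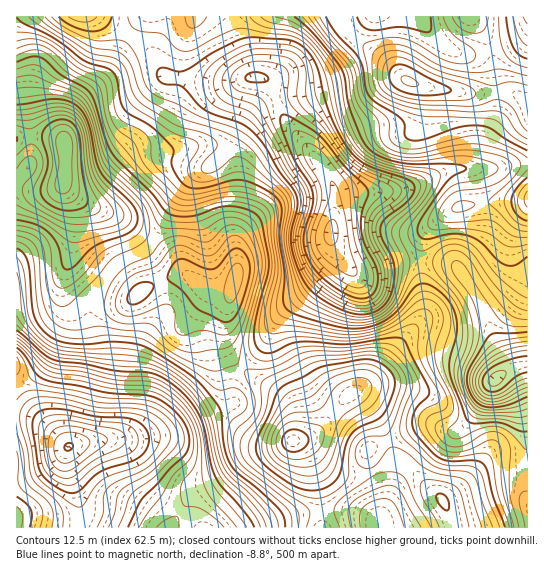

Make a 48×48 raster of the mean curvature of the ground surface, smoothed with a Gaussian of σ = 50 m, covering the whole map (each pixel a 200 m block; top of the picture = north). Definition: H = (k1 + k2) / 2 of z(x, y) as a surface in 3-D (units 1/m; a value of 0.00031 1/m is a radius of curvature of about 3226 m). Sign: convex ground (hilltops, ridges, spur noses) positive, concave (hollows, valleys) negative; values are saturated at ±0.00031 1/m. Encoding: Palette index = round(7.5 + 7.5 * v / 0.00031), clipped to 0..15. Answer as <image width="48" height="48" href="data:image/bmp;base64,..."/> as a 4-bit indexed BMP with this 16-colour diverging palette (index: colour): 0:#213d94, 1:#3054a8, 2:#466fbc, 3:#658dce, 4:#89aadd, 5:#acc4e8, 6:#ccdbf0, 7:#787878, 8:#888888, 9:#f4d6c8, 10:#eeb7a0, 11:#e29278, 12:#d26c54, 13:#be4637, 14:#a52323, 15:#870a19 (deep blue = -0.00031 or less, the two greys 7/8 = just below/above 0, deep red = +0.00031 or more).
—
<image width="48" height="48" href="data:image/bmp;base64,Qk32BAAAAAAAAHYAAAAoAAAAMAAAADAAAAABAAQAAAAAAIAEAAATCwAAEwsAABAAAAAAAAAAlD0hAKhUMAC8b0YAzo1lAN2qiQDoxKwA8NvMAHh4eACIiIgAyNb0AKC37gB4kuIAVGzSADdGvgAjI6UAGQqHAJiIdVZniZmYdlZlV3aKmZdVV3ZpuoirdbqqhmZWeIiIdmdmZmVnd3VEVmeKuYmpVJq7h4iImZiIdnZVZ3ZmZmVVVWi8uYmGM2iYVYqqqpiZhmVWd3iZiHiHZWrNyqmFRXZkNYqpmImrhVeIiImrqYiqhnq7u8uFR5dBJZqYdmiqdWnLmJqauoZ6qZuoisuWRrlBA2iHVEaHVHvcqsypqnMmm8yVRpqoZblRATREREVDJIzbmv/au3ECeruEElnLhpdCESIiNVQxFa3Jev/ru4MTaHdSAVrumHREREVDNFQyJqynV865q5ZXiFMiNWrul1NFZomGRERDSLpzNZqGeamaqWMlq4erhmRWeJqYZVRFaclBNpqGeau6qGVs/3EmiYZnd3iIdlRWeslDaKqXibvMuYi/+zAAepiIdmd4h1RXm7lnqaqHirzd3KqrpwAAWFaJdVeZl1V5q6h5qIiIqrzd3Kh3djAAIwSKhmiZmGebuoeIdWeKqpvdqXZWeZYyEBasqaqHd3nMqHiHQ1iqqYm8p2Zmirh2Q2rd3MqHd4vcl3mnMmmpmHeLuph3iqeJmLzdzLmJl3m6h3rIMViHd2VovMuYq4VpurvMqZibuHeIh4vrQUZmd3VEe927y2NYqom7l3eL2nZWiIv9YjRniHQAJ73d2UJHmWi7l1Vq3JZWiYnugzV4l1EABqzdtiJYmWe8qGVXvbh4qnjflVeIZCAAF7y6cxR5mVesyXVFiqmaqXjfyJqFMiEAOLqXMSaamFabyoZEVmerp2jf7LpiEzMiR5mFIDiqh0V5qoZUREarlljO3LgwFERFeJmFEUiphkRXiHZVVEarhVjMu5UAA0Rpu6qmI2iYhlRGh3d4mGaahnnMupQQAjSN/czKdnh2h4ZXiIm824Z4iJvcvLhCETWd/bzdypdVipiKuqze7JVWeby6vv2WITaKqZrO/bl2nKq927zMupdUWKqZrf/ZQkd2Q0WM7sqYvYnP7LmZmIdkNXiIib3JUjVSAAA4vKmYnWWd/aZnh2ZUIjZ3d4mGMSMxAAAEd2VUWDA6/pVGZURWQRR3iIdCECRVVmQyMyMxEzAZ76QkVER4hTWJqpYgAEm83duFMjQyEnNL/8UTZ3iauoibu4QQAnzv//7Kh3d2ZqaN/9UTeamavLqqqWIRJa3d3dzMupiJqqiu/+UDeql3iZqZlzE1V7yYiIiIh2Vnm4ic/8UTeJdmZmeJlSNod6p1REQzNFZleVZ6zKU0Z3ZndlZ4lkaadoqXZVZmeKuHiVVomYh2ZUVnd2VWhlepdXq7u83u7/ypqod2Z4q5dURnd2QjVVZ4ZVis7////smJupqXZnrLhUVnd2QRNERVVEV63/2odmZ4mJu6h1aahlZ4iHdTNEMjNFaKzslkMjV4dozcp0RoZWeJmImGVVMSR6uqvKdTM0aJZXvLhlRmZmaJmImYd2QjfO2oiHVUVniZZXiXVEVnd3d5qYmYiYZWrvt1VmVVaamZZXd1M0V3iZdoqYh3m6d4vclVZ3Zmi7qZZQ=="/>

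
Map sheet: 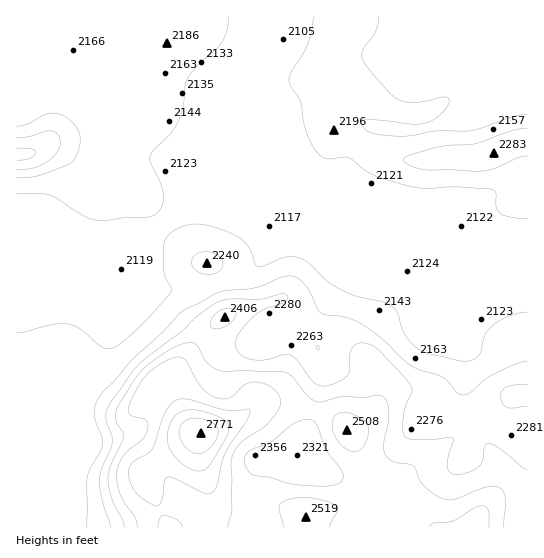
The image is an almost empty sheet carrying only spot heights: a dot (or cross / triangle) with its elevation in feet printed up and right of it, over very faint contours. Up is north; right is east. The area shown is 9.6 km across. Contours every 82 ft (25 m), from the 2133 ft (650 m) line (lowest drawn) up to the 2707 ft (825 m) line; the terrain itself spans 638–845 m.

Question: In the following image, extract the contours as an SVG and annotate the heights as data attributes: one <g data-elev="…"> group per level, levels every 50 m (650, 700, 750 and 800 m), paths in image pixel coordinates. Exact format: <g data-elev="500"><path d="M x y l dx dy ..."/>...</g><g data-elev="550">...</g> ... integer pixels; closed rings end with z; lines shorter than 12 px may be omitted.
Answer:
<g data-elev="650"><path d="M527 312l-18 4-16 9-8 10-5 19-6 5-12 2-32-7-12-5-9-8-7-12-5-16-8-8-8-4-26-5-14-6-14-9-18-18-11-5-13-1-21 9-6 0-3-3-6-16-10-9-22-10-22-4-17 4-7 5-5 5-3 9 1 23 2 8 5 9 0 4-28 32-26 23-7 3-7-2-22-18-14-5-14 1-36 8"/><path d="M17 194l25 0 8 1 32 20 15 5 9 1 21-4 19 0 11-4 5-8 1-11-3-13-10-19 0-7 4-5 15-14 7-10 7-17 2-23 2-7 9-12 26-25 5-12 1-13"/><path d="M527 114l-16 3-31 12-11 2-32 0-36 5-24-2-11-4-5-7 0-2 2-2 50 5 14-1 15-10 6-7 1-5-1-3-3-1-27 5-16-1-11-6-17-20-10-13-2-8 2-7 12-16 3-14"/><path d="M313 17l-1 13-5 15-16 28-2 8 2 5 10 16 3 21 4 14 5 10 6 8 10 4 20-1 24 17 40 12 14 1 30-1 36 3 3 3 0 13 3 7 11 4 17 2"/></g><g data-elev="700"><path d="M527 470l-5-3-24-19-9-5-4 3-3 15-4 6-16 7-7 1-5-2-2-4-1-6 6-22 0-3-38 2-6-1-4-2-2-7 0-13 3-12 6-14 0-4-8-10-22-24-12-9-9-1-7 3-4 8 0 16-2 5-10 7-13 4-6 0-6-4-16-22-7-5-7 0-22 5-10-1-7-2-6-6-3-6 1-7 5-8 17-17 27-11 2-3 1-2-2-3-4 0-21 5-34 0-9 3-11 7-25 22-40 30-10 12-24 33-2 12 6 17 0 7-11 28-2 12 3 19 8 26"/><path d="M527 385l-12 0-8 2-5 4-1 6 1 6 5 5 20-2"/><path d="M17 170l16-2 12-5 12-10 3-11-3-8-7-3-21 6-12 1"/></g><g data-elev="750"><path d="M228 527l4-17-1-45 2-11 9-12 21-15 9-8 8-12 0-9-3-5-6-6-8-4-8-1-10 3-11 10-5 3-7 1-8-2-7-4-6-7-15-25-4-3-4-1-14 5-17 12-9 13-9 20 1 7 15 5 3 6-1 6-2 6-20 17-6 9-2 10 0 9 3 12 5 9 10 14 2 10"/><path d="M330 527l1-5 6-11-1-5-13-6-20-3-14 2-9 6-1 5 4 17"/><path d="M489 527l-1-17-2-3-4-1-8 2-20 13-21 2-3 4"/><path d="M352 451l7-1 6-5 3-11 0-8-4-5-9-6-9-3-7 1-4 2-2 5 0 13 8 11z"/></g><g data-elev="800"><path d="M193 470l9 1 7-5 16-27 4-12-3-6-8-5-16-5-13-1-10 3-6 6-5 10-1 11 3 9 5 8 10 9z"/></g>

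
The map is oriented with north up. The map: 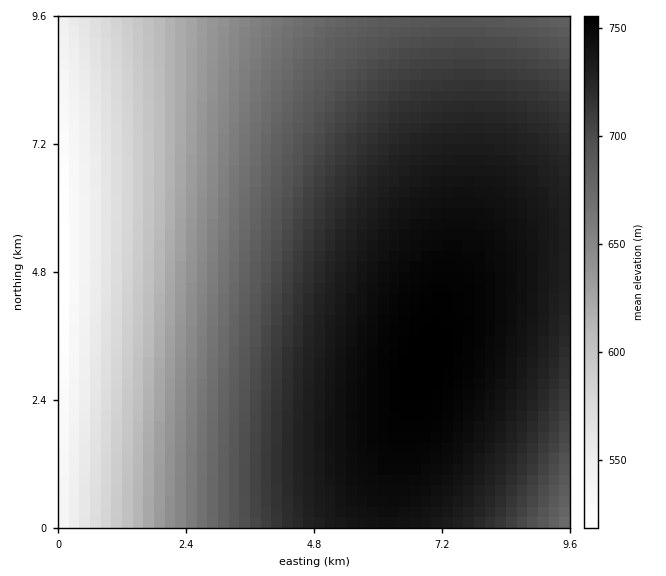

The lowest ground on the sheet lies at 515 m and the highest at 755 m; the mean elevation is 680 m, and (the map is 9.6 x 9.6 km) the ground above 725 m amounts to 31.7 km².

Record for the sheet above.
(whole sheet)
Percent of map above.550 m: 95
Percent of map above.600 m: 84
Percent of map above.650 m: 71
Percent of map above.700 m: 52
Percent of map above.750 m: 7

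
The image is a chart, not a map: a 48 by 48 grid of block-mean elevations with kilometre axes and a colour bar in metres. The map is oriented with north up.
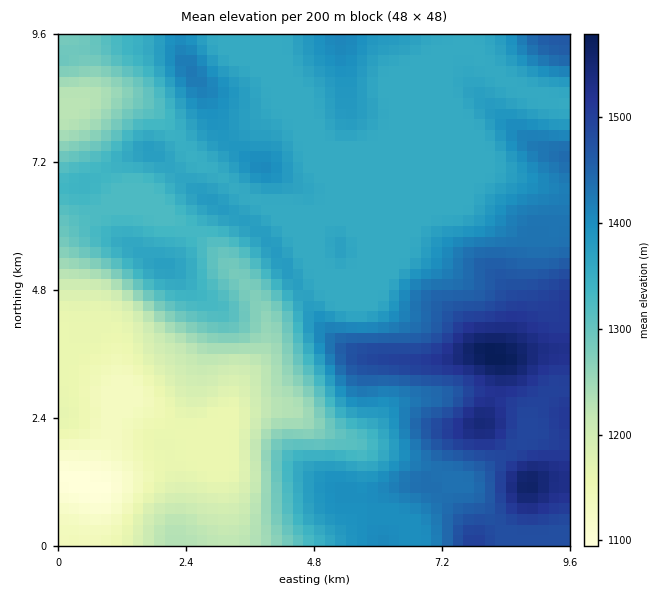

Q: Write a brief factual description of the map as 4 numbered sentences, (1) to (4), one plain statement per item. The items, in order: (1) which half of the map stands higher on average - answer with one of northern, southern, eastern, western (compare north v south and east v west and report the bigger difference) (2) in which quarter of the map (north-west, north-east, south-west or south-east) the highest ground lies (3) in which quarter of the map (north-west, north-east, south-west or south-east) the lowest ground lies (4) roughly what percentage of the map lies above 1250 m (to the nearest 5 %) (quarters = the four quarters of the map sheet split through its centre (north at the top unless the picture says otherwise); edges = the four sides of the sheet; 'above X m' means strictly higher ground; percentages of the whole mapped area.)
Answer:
(1) The eastern half stands higher on average than the western half.
(2) The highest point lies in the south-east quarter of the map.
(3) The lowest point lies in the south-west quarter of the map.
(4) Roughly 80 % of the ground is higher than 1250 m.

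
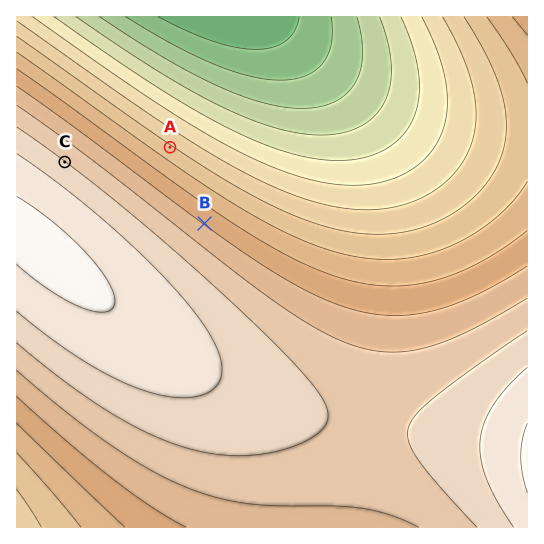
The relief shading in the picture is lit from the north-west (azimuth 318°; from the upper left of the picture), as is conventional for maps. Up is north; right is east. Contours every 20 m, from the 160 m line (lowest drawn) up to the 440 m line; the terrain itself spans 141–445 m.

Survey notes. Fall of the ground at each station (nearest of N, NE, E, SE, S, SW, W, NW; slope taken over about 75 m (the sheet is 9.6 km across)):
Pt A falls NE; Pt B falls NE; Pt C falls NE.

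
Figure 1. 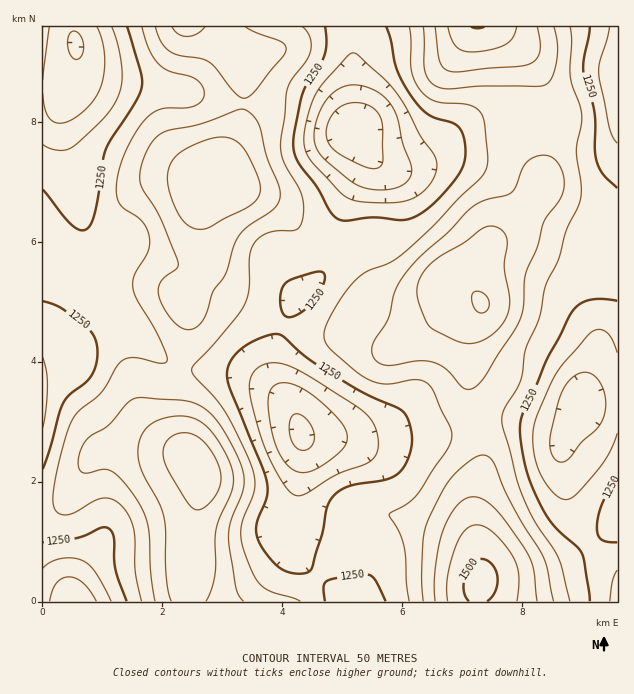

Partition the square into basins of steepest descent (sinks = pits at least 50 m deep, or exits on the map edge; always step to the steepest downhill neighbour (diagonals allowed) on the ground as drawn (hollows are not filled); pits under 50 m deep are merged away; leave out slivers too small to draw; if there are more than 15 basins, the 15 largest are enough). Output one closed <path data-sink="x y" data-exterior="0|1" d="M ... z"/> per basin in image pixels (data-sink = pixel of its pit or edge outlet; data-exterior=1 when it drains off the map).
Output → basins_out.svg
<path data-sink="301 435" data-exterior="0" d="M223 172l-8 2-11 12-3 7-1 9 10 45 0 14-4 13-23 29 5 12 0 22-12 51 0 35 2 13 5 11 15 21 3 9 0 10-9 44-4 70 290 1 4-38-6-33 0-38 6-22 1-18-13-56-4-55 6-20 10-16-2-6-13-13-10-6-8 0-30 15-25-2-14-11-8-22-10-13-57-14-25-26-39-20z"/><path data-sink="352 130" data-exterior="0" d="M494 26l-291 0 35 28 5 7 0 51-6 20-12 24-3 15 19 17 39 20 25 26 57 14 10 13 8 22 14 11 25 2 30-15 8 0 10 6 1-7 6-12 14-21 38-36 14-18 4-9 4-28 12-35 0-10-4-8-26-46z"/><path data-sink="581 400" data-exterior="0" d="M544 185l-18 26-38 36-20 33 0 6 14 17-2 7-10 20-4 12 4 55 13 56-1 18-6 22 0 38 6 33-1 17 9-5 46-7 29-9 22-12 31-26 0-290-4 0-2-6-11-10-39-16-12-8z"/><path data-sink="76 45" data-exterior="0" d="M202 26l-160 1 0 244 11 10 26 15 9 3 12 0 30-11 25-1 15 5 12 12 25-33 3-10 0-14-9-34 0-20 3-7 18-15 3-15 17-36 2-33-2-29z"/><path data-sink="43 399" data-exterior="1" d="M43 272l-1 236 8 1 8-3 10-8 22-39 8-7 57-2 20 2 14 4-7-12-6-21 0-35 12-51 0-22-5-11-13-12-7-4-23-1-16 3-24 9-12 0-18-7z"/><path data-sink="73 601" data-exterior="1" d="M155 450l-51 0-9 4-8 9-19 35-13 10-13 2 1 92 145-1 4-70 8-35 1-19-3-9-10-12-13-4z"/><path data-sink="617 84" data-exterior="1" d="M617 26l-122 1 35 30 30 54-2 16-12 35 0 27 16 11 39 16 11 10 2 6 4-1z"/><path data-sink="617 601" data-exterior="1" d="M617 522l-30 26-22 12-29 9-33 5-21 6-4 6 0 15 139 1z"/>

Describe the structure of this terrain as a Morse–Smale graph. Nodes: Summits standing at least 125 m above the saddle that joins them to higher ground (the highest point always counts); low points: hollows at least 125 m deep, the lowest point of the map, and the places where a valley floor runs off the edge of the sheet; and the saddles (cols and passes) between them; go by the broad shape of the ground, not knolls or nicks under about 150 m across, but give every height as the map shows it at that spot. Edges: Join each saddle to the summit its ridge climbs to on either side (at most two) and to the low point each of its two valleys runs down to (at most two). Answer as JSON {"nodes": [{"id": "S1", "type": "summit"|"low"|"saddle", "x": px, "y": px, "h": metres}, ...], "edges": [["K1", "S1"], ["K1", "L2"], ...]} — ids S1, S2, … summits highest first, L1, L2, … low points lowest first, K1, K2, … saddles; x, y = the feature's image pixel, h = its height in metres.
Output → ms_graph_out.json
{"nodes": [
{"id": "S1", "type": "summit", "x": 479, "y": 583, "h": 1517},
{"id": "S2", "type": "summit", "x": 476, "y": 27, "h": 1502},
{"id": "S3", "type": "summit", "x": 197, "y": 466, "h": 1489},
{"id": "S4", "type": "summit", "x": 223, "y": 172, "h": 1444},
{"id": "L1", "type": "low", "x": 350, "y": 130, "h": 1061},
{"id": "L2", "type": "low", "x": 301, "y": 435, "h": 1090},
{"id": "L3", "type": "low", "x": 76, "y": 45, "h": 1094},
{"id": "L4", "type": "low", "x": 73, "y": 601, "h": 1106},
{"id": "L5", "type": "low", "x": 581, "y": 400, "h": 1117},
{"id": "K1", "type": "saddle", "x": 244, "y": 103, "h": 1349},
{"id": "K2", "type": "saddle", "x": 556, "y": 133, "h": 1330},
{"id": "K3", "type": "saddle", "x": 476, "y": 424, "h": 1324},
{"id": "K4", "type": "saddle", "x": 181, "y": 367, "h": 1303},
{"id": "K5", "type": "saddle", "x": 43, "y": 510, "h": 1283},
{"id": "K6", "type": "saddle", "x": 598, "y": 216, "h": 1280},
{"id": "K7", "type": "saddle", "x": 337, "y": 241, "h": 1264},
{"id": "K8", "type": "saddle", "x": 317, "y": 577, "h": 1253}],
"edges": [["K1", "S4"], ["K1", "L1"], ["K1", "L3"], ["K2", "S2"], ["K2", "L1"], ["K2", "L5"], ["K3", "S1"], ["K3", "S2"], ["K3", "L2"], ["K3", "L5"], ["K4", "S3"], ["K4", "S4"], ["K4", "L2"], ["K4", "L3"], ["K5", "S3"], ["K5", "L3"], ["K5", "L4"], ["K6", "S1"], ["K6", "S2"], ["K6", "L5"], ["K7", "S2"], ["K7", "S4"], ["K7", "L1"], ["K7", "L2"], ["K8", "S1"], ["K8", "S3"], ["K8", "L2"]]}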